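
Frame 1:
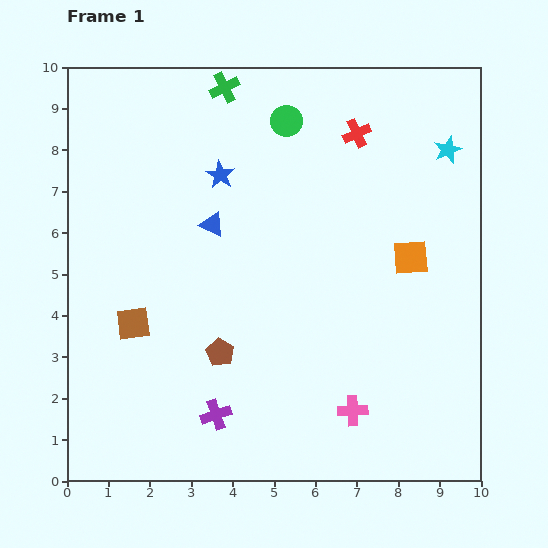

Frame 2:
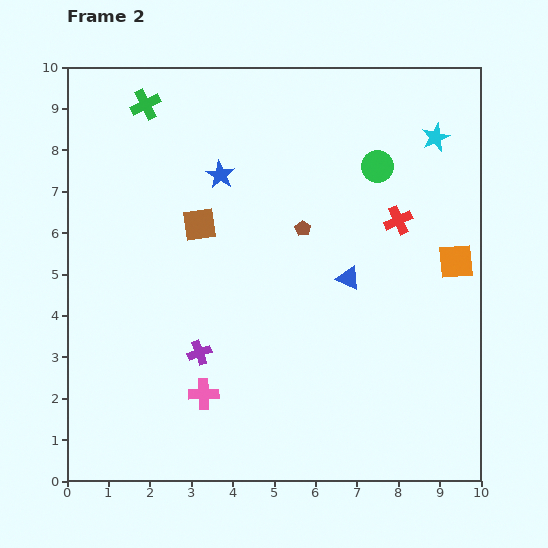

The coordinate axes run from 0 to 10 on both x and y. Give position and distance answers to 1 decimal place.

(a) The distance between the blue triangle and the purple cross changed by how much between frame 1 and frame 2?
-0.6

Distance in frame 1: 4.6. Distance in frame 2: 4.0.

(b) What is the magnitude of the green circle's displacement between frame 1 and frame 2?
2.5

The green circle moved from (5.3, 8.7) to (7.5, 7.6), a distance of √(2.2² + 1.1²) ≈ 2.5.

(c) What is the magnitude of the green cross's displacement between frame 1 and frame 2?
1.9

The green cross moved from (3.8, 9.5) to (1.9, 9.1), a distance of √(1.9² + 0.4²) ≈ 1.9.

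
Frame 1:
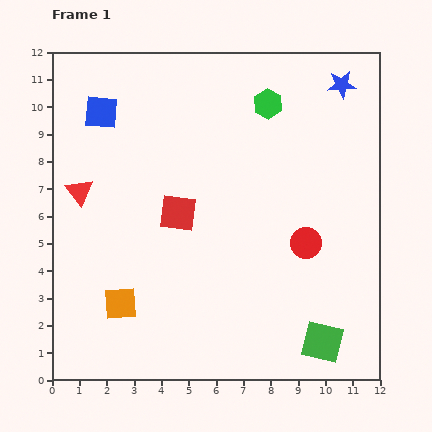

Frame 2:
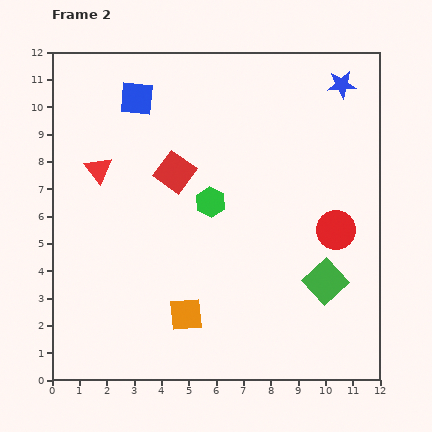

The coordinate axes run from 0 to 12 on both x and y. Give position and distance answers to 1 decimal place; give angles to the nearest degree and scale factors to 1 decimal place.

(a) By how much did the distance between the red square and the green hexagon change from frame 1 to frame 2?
-3.5

Distance in frame 1: 5.2. Distance in frame 2: 1.7.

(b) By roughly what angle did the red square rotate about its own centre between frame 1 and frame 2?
28° clockwise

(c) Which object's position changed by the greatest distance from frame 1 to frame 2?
the green hexagon

(moved 4.2; next 2.4)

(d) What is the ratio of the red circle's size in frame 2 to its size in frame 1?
1.3×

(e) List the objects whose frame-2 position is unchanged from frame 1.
the blue star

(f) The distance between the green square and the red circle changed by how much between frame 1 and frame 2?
-1.7

Distance in frame 1: 3.6. Distance in frame 2: 1.9.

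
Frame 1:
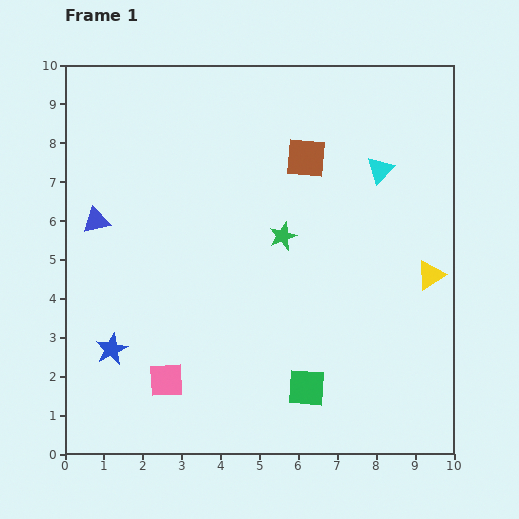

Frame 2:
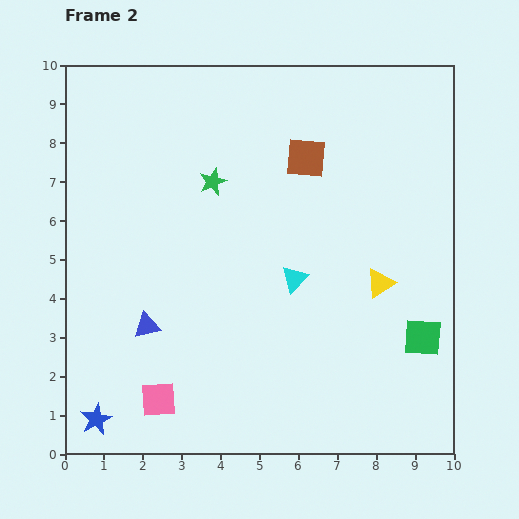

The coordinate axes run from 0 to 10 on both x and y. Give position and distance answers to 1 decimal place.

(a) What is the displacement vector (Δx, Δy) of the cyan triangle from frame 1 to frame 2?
(-2.2, -2.8)

The cyan triangle was at (8.1, 7.3) in frame 1 and (5.9, 4.5) in frame 2.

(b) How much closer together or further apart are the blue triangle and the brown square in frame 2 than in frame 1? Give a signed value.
+0.3

Distance in frame 1: 5.6. Distance in frame 2: 5.9.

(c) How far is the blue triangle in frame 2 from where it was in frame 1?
3.0

The blue triangle moved from (0.8, 6.0) to (2.1, 3.3), a distance of √(1.3² + 2.7²) ≈ 3.0.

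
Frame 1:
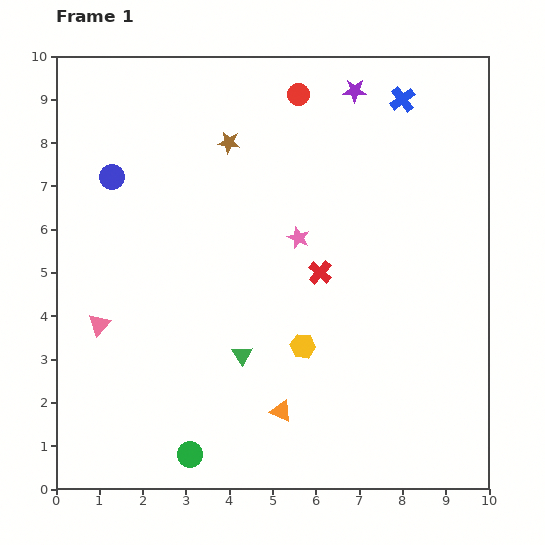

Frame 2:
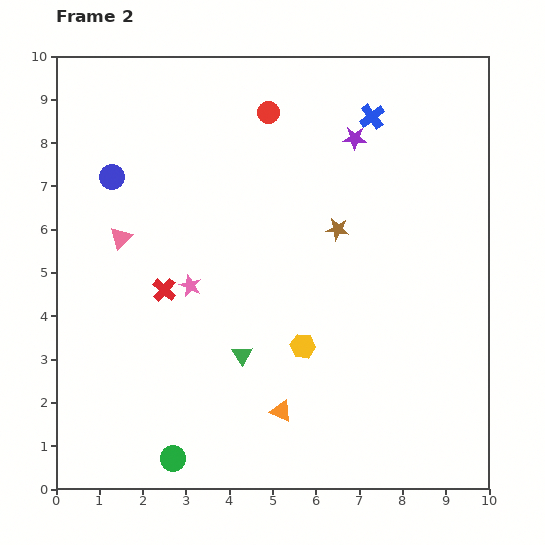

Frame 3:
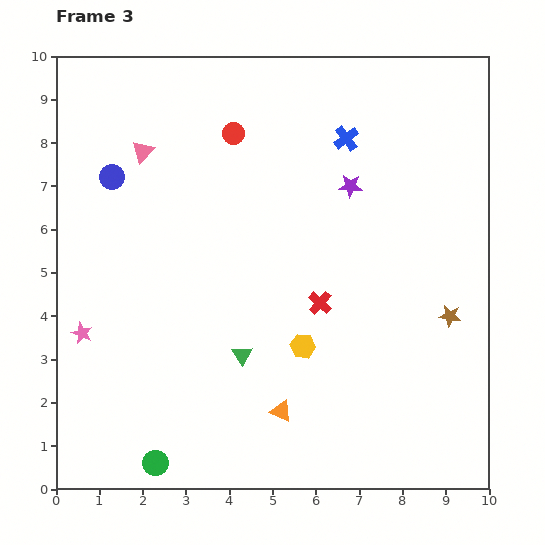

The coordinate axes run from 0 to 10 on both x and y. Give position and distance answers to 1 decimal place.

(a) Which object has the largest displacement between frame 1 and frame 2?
the red cross

(moved 3.6; next 3.2)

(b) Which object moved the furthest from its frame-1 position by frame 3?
the brown star

(moved 6.5; next 5.5)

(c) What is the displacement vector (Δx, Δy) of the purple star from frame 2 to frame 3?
(-0.1, -1.1)

The purple star was at (6.9, 8.1) in frame 2 and (6.8, 7.0) in frame 3.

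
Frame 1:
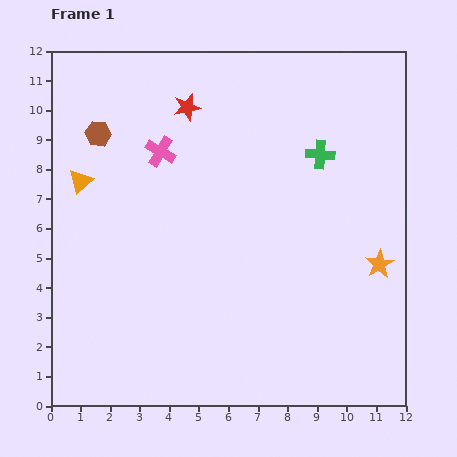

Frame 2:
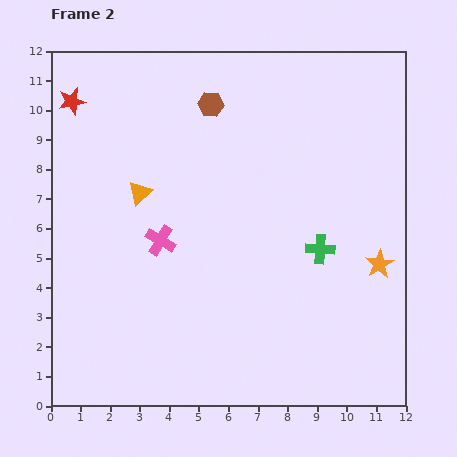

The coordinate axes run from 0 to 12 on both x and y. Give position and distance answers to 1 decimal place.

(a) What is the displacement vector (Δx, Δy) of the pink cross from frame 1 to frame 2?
(0.0, -3.0)

The pink cross was at (3.7, 8.6) in frame 1 and (3.7, 5.6) in frame 2.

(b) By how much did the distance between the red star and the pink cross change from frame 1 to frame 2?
+3.9

Distance in frame 1: 1.7. Distance in frame 2: 5.6.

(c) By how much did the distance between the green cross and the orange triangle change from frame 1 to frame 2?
-1.7

Distance in frame 1: 8.1. Distance in frame 2: 6.4.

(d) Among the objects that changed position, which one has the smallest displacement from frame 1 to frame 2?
the orange triangle

(moved 2.0)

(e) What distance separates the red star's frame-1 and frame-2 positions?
3.9

The red star moved from (4.6, 10.1) to (0.7, 10.3), a distance of √(3.9² + 0.2²) ≈ 3.9.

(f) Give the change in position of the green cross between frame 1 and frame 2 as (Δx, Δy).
(0.0, -3.2)

The green cross was at (9.1, 8.5) in frame 1 and (9.1, 5.3) in frame 2.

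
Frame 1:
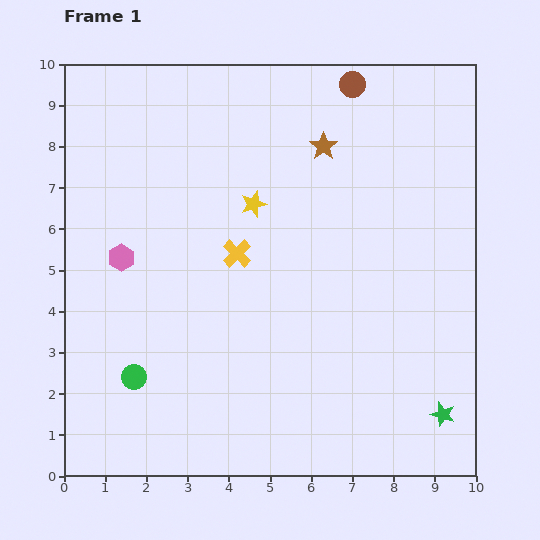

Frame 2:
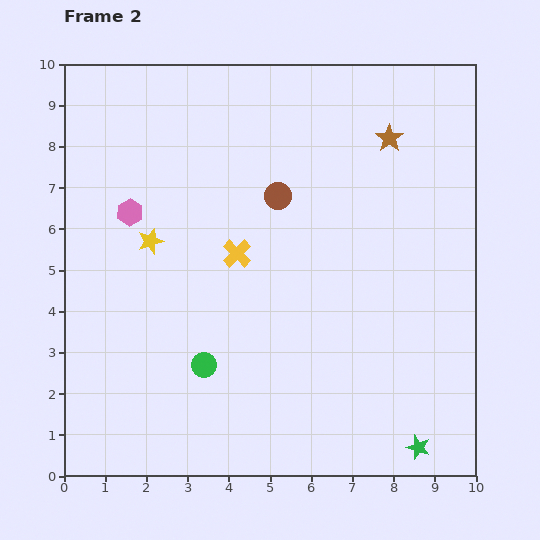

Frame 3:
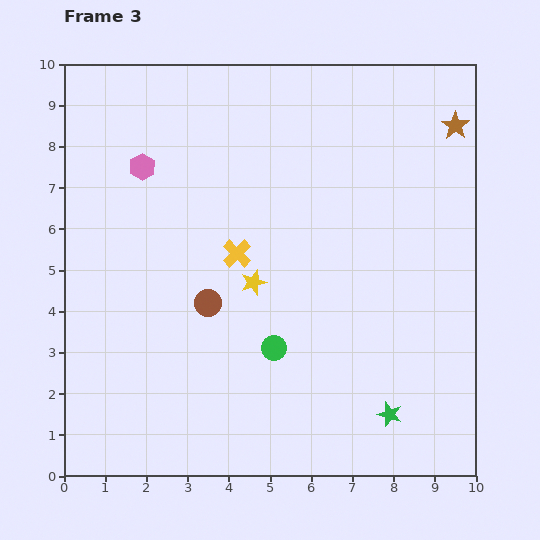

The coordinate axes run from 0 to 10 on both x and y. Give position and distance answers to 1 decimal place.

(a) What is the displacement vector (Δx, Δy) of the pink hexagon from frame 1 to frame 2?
(0.2, 1.1)

The pink hexagon was at (1.4, 5.3) in frame 1 and (1.6, 6.4) in frame 2.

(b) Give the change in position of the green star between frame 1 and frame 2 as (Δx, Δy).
(-0.6, -0.8)

The green star was at (9.2, 1.5) in frame 1 and (8.6, 0.7) in frame 2.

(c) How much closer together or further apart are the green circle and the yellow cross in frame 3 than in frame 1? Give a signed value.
-1.4

Distance in frame 1: 3.9. Distance in frame 3: 2.5.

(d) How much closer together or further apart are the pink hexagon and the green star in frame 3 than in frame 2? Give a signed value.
-0.5

Distance in frame 2: 9.0. Distance in frame 3: 8.5.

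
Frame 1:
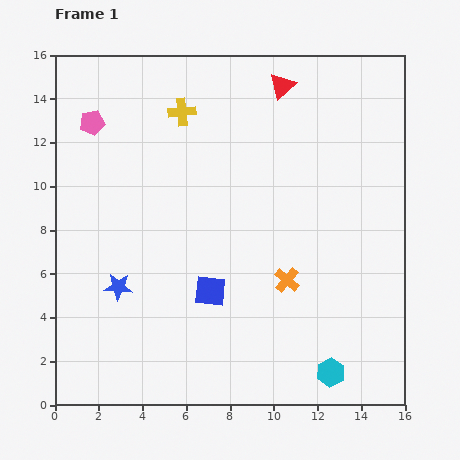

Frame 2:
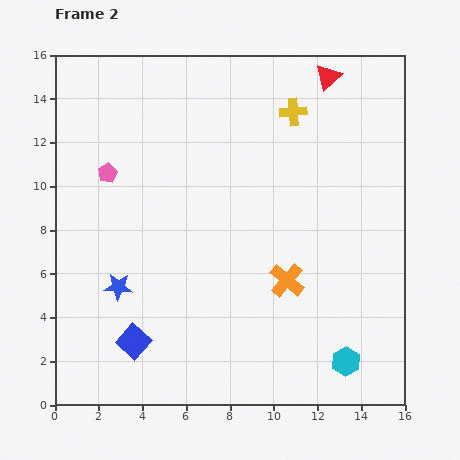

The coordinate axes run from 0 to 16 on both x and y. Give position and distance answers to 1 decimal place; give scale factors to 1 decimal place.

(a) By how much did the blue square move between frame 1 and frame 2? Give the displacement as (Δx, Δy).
(-3.5, -2.3)

The blue square was at (7.1, 5.2) in frame 1 and (3.6, 2.9) in frame 2.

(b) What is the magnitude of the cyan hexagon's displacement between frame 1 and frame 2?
0.9

The cyan hexagon moved from (12.6, 1.5) to (13.3, 2.0), a distance of √(0.7² + 0.5²) ≈ 0.9.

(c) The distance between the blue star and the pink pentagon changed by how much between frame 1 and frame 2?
-2.4

Distance in frame 1: 7.6. Distance in frame 2: 5.2.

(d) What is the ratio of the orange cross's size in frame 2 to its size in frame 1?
1.4×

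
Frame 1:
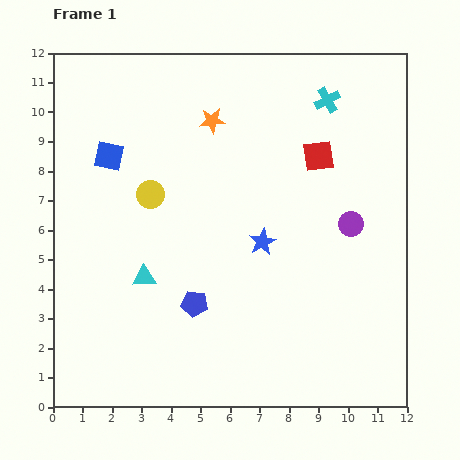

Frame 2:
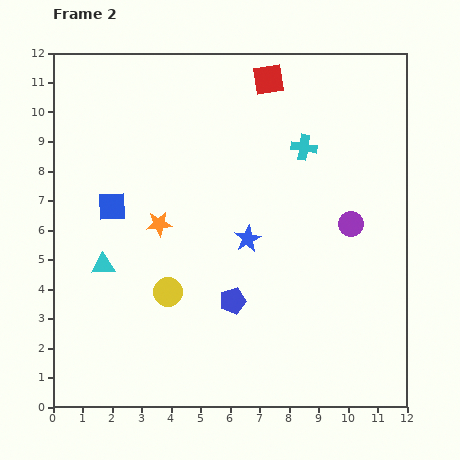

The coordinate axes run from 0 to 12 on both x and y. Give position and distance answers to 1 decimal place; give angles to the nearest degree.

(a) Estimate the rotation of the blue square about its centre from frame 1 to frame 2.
15° counter-clockwise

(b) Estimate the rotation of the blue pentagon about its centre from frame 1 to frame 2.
23° counter-clockwise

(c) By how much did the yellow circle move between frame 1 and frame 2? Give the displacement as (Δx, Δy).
(0.6, -3.3)

The yellow circle was at (3.3, 7.2) in frame 1 and (3.9, 3.9) in frame 2.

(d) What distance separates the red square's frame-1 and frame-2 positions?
3.1

The red square moved from (9.0, 8.5) to (7.3, 11.1), a distance of √(1.7² + 2.6²) ≈ 3.1.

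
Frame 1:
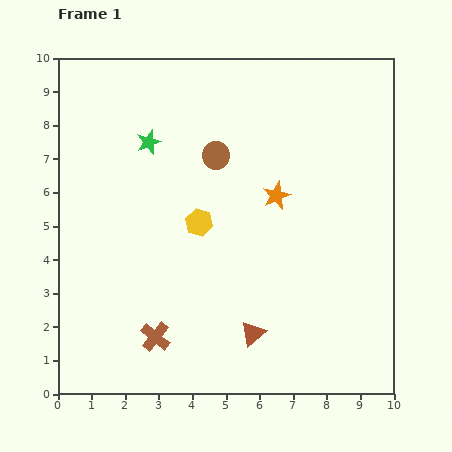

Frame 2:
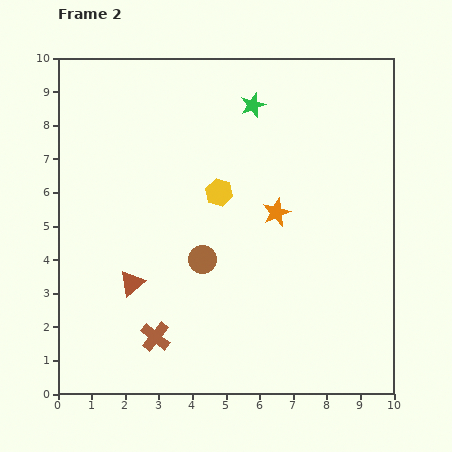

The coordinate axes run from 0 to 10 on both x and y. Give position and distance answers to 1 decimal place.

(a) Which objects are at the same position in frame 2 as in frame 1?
the brown cross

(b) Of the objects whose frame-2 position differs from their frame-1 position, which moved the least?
the orange star

(moved 0.5)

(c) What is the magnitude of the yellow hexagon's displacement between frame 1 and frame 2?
1.1

The yellow hexagon moved from (4.2, 5.1) to (4.8, 6.0), a distance of √(0.6² + 0.9²) ≈ 1.1.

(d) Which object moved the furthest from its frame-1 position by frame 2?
the brown triangle

(moved 3.9; next 3.3)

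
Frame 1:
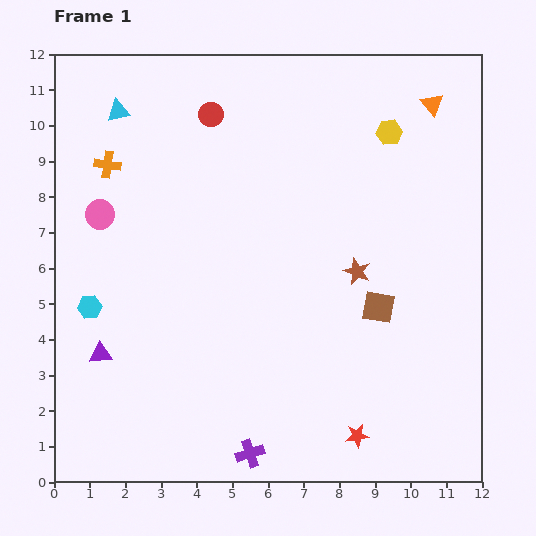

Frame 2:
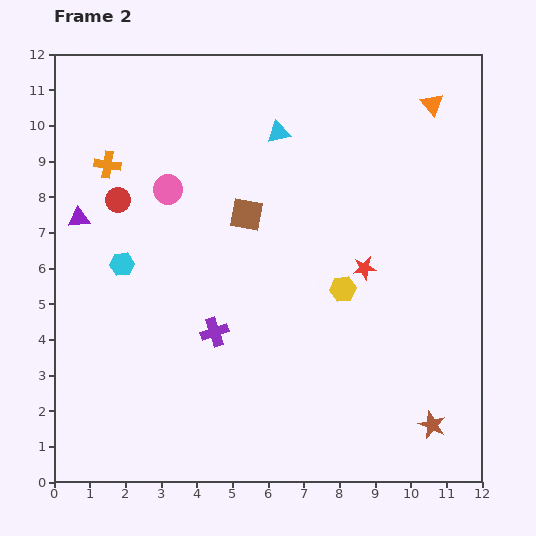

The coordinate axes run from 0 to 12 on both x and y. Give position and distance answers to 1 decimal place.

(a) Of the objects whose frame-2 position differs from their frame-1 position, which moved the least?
the cyan hexagon

(moved 1.5)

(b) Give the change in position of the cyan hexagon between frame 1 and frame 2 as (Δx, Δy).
(0.9, 1.2)

The cyan hexagon was at (1.0, 4.9) in frame 1 and (1.9, 6.1) in frame 2.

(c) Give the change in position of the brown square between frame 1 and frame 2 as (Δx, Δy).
(-3.7, 2.6)

The brown square was at (9.1, 4.9) in frame 1 and (5.4, 7.5) in frame 2.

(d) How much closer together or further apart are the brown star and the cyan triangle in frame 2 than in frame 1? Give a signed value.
+1.2

Distance in frame 1: 8.1. Distance in frame 2: 9.3.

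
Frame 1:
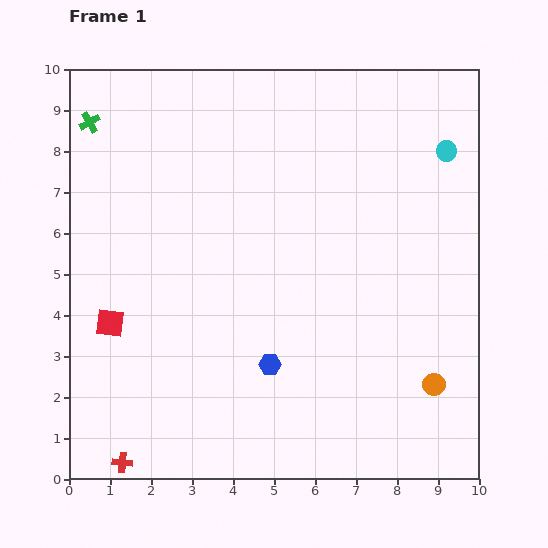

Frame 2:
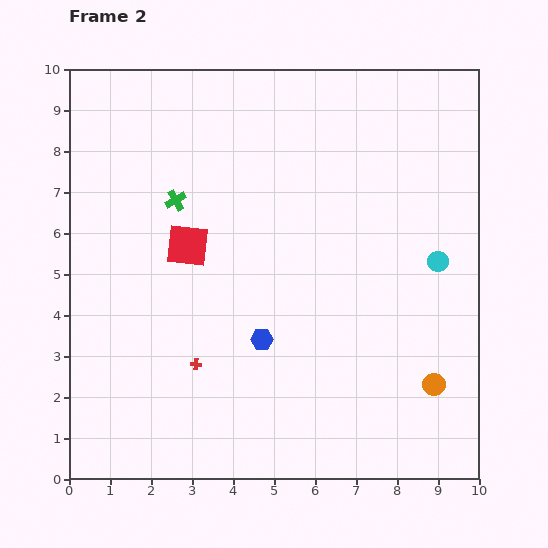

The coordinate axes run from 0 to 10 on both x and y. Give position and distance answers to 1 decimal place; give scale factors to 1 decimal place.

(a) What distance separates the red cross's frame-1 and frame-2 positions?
3.0

The red cross moved from (1.3, 0.4) to (3.1, 2.8), a distance of √(1.8² + 2.4²) ≈ 3.0.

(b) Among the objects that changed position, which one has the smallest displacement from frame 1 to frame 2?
the blue hexagon

(moved 0.6)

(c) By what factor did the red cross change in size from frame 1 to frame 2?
0.6×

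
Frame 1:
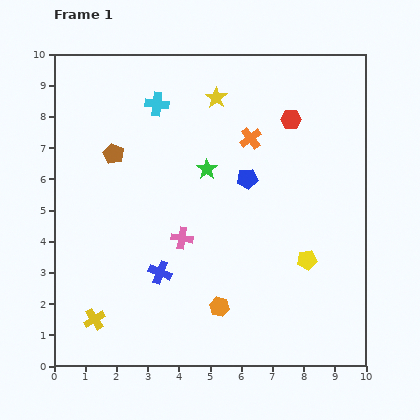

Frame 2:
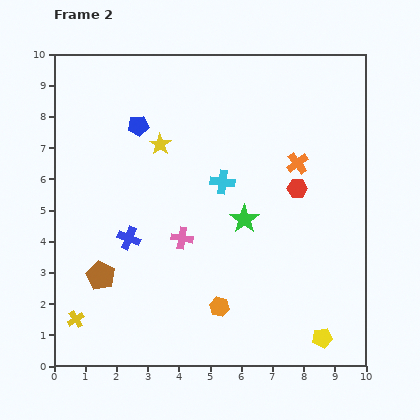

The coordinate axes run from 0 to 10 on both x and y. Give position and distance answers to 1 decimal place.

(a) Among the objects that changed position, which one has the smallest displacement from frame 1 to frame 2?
the yellow cross

(moved 0.6)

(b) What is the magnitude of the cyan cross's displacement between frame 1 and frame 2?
3.3

The cyan cross moved from (3.3, 8.4) to (5.4, 5.9), a distance of √(2.1² + 2.5²) ≈ 3.3.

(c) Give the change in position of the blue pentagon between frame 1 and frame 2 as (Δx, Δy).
(-3.5, 1.7)

The blue pentagon was at (6.2, 6.0) in frame 1 and (2.7, 7.7) in frame 2.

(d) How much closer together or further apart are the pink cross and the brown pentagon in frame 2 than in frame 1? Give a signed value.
-0.6

Distance in frame 1: 3.5. Distance in frame 2: 2.9.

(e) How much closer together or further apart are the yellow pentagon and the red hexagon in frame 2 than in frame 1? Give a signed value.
+0.4

Distance in frame 1: 4.5. Distance in frame 2: 4.9.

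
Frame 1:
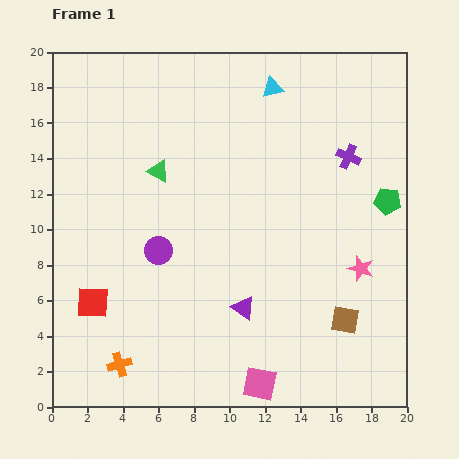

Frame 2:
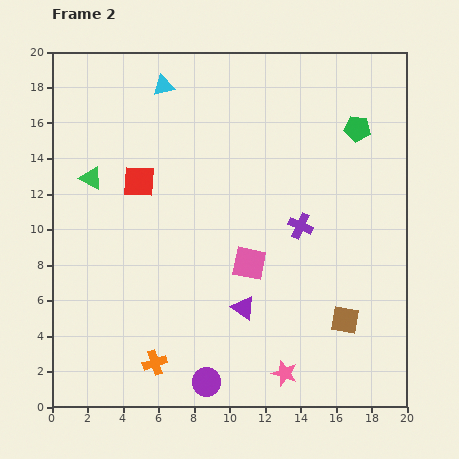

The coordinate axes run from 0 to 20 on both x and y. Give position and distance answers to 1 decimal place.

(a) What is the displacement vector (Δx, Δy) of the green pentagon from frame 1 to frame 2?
(-1.7, 4.1)

The green pentagon was at (18.9, 11.6) in frame 1 and (17.2, 15.7) in frame 2.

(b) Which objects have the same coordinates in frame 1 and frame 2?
the brown square, the purple triangle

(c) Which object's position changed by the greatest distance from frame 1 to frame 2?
the purple circle

(moved 7.9; next 7.3)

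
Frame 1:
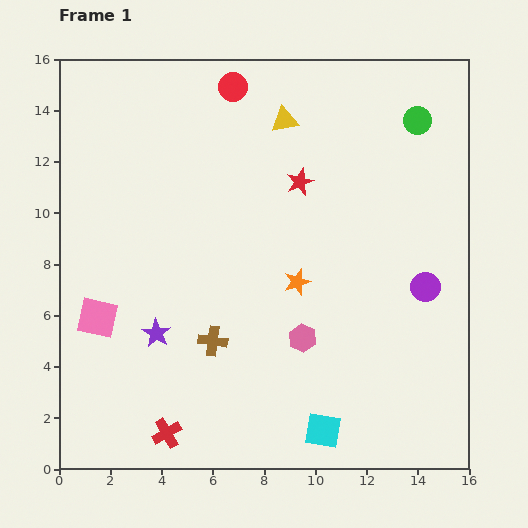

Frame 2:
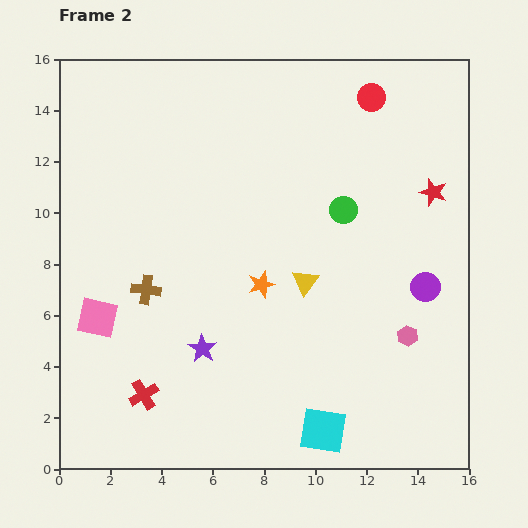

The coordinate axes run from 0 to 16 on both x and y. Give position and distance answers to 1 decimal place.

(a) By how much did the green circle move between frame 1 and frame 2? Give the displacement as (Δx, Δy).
(-2.9, -3.5)

The green circle was at (14.0, 13.6) in frame 1 and (11.1, 10.1) in frame 2.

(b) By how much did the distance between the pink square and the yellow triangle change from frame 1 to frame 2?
-2.4

Distance in frame 1: 10.6. Distance in frame 2: 8.2.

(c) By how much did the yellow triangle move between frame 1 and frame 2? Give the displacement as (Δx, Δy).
(0.8, -6.3)

The yellow triangle was at (8.8, 13.6) in frame 1 and (9.6, 7.3) in frame 2.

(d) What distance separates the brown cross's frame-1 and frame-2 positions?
3.3

The brown cross moved from (6.0, 5.0) to (3.4, 7.0), a distance of √(2.6² + 2.0²) ≈ 3.3.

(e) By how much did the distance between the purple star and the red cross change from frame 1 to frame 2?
-1.0

Distance in frame 1: 3.9. Distance in frame 2: 2.9.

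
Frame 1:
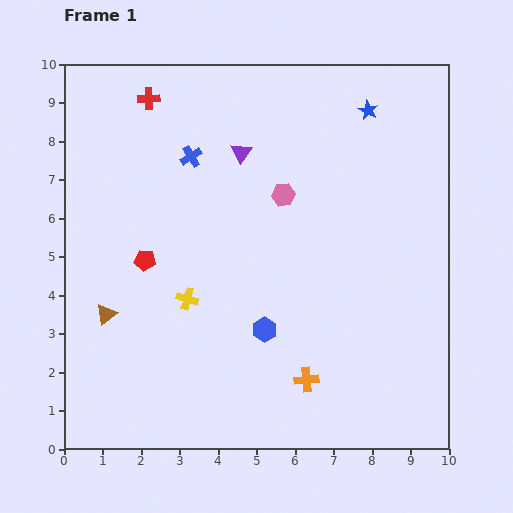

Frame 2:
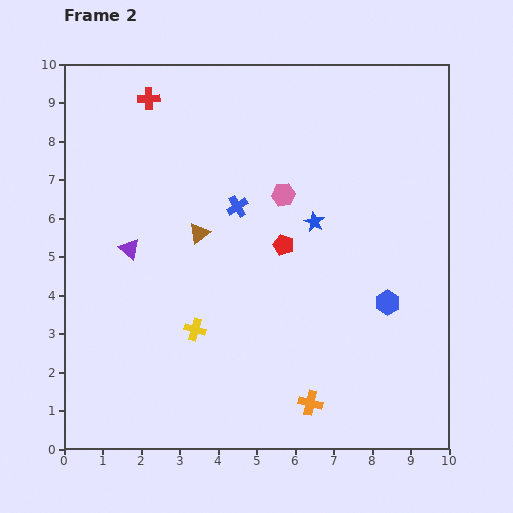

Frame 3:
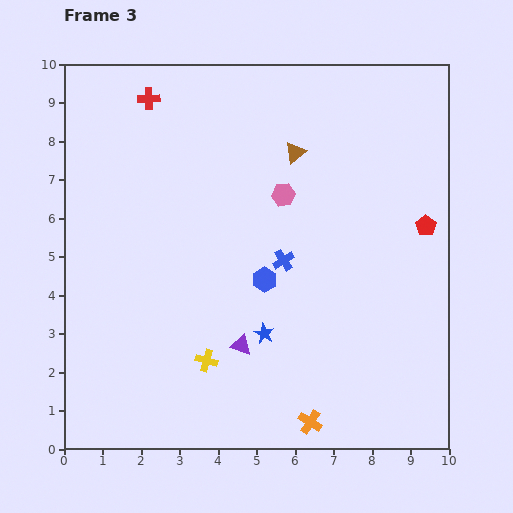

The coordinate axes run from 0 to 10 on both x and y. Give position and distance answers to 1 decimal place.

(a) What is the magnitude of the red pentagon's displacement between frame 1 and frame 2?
3.6

The red pentagon moved from (2.1, 4.9) to (5.7, 5.3), a distance of √(3.6² + 0.4²) ≈ 3.6.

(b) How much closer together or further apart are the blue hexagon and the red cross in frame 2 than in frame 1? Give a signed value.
+1.5

Distance in frame 1: 6.7. Distance in frame 2: 8.2.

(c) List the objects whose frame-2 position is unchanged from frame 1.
the red cross, the pink hexagon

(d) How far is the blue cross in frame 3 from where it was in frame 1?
3.6

The blue cross moved from (3.3, 7.6) to (5.7, 4.9), a distance of √(2.4² + 2.7²) ≈ 3.6.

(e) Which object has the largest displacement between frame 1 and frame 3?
the red pentagon

(moved 7.4; next 6.5)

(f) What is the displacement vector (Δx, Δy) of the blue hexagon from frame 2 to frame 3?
(-3.2, 0.6)

The blue hexagon was at (8.4, 3.8) in frame 2 and (5.2, 4.4) in frame 3.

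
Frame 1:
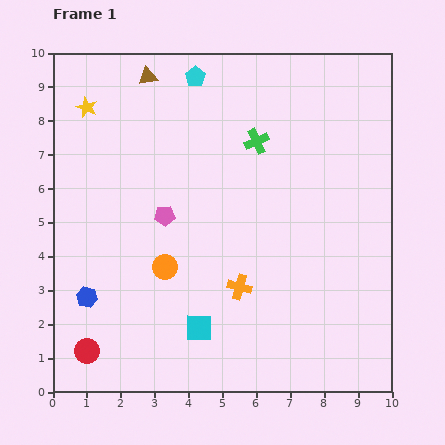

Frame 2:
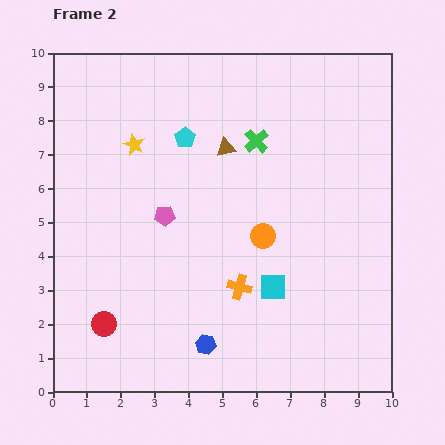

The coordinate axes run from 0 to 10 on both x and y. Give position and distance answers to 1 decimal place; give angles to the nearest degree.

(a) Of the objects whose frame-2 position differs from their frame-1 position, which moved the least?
the red circle

(moved 0.9)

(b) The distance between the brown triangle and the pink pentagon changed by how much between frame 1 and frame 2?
-1.4

Distance in frame 1: 4.1. Distance in frame 2: 2.7.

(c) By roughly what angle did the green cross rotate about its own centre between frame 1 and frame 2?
18° counter-clockwise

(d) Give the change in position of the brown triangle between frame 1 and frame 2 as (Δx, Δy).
(2.3, -2.1)

The brown triangle was at (2.8, 9.3) in frame 1 and (5.1, 7.2) in frame 2.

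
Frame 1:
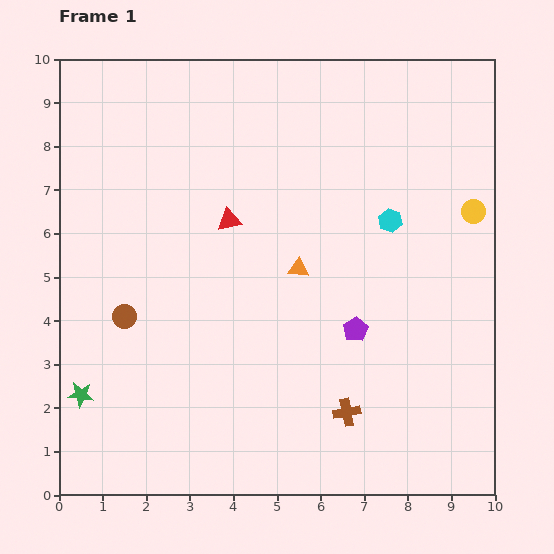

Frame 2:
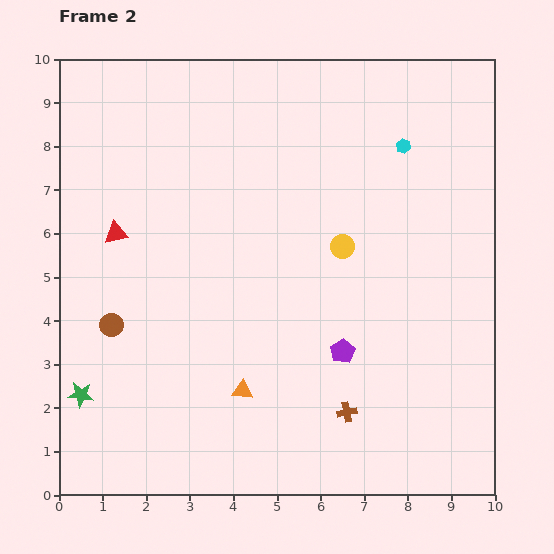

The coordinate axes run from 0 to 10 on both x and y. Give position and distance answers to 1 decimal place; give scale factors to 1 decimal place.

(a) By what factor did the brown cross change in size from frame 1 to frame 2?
0.7×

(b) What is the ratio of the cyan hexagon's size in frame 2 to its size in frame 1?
0.6×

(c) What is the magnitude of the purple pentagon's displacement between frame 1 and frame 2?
0.6

The purple pentagon moved from (6.8, 3.8) to (6.5, 3.3), a distance of √(0.3² + 0.5²) ≈ 0.6.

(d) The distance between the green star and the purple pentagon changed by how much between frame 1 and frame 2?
-0.4

Distance in frame 1: 6.5. Distance in frame 2: 6.1.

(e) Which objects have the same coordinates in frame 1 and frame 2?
the brown cross, the green star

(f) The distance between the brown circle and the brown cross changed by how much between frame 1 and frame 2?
+0.2

Distance in frame 1: 5.6. Distance in frame 2: 5.8.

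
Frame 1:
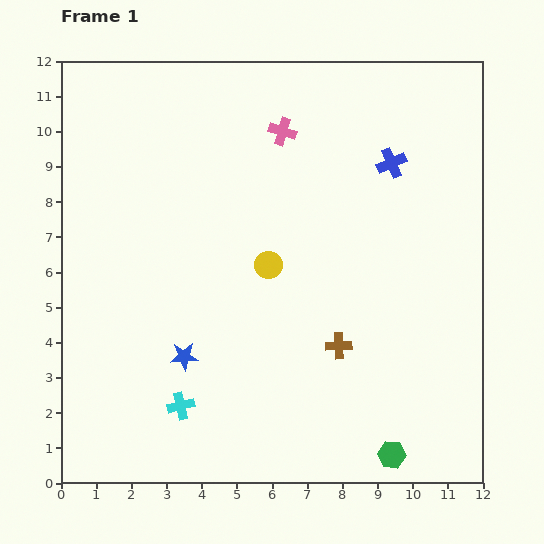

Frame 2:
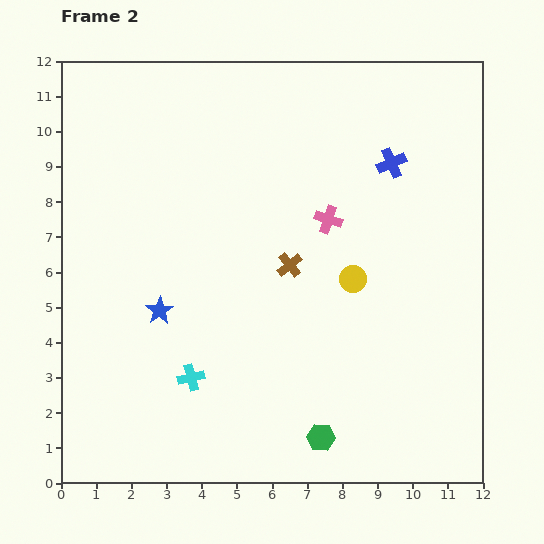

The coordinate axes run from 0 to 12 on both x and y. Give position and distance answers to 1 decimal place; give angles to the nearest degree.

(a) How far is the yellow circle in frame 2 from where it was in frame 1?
2.4

The yellow circle moved from (5.9, 6.2) to (8.3, 5.8), a distance of √(2.4² + 0.4²) ≈ 2.4.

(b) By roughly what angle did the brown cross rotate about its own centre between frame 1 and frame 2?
38° counter-clockwise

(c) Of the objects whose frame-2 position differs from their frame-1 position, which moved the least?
the cyan cross

(moved 0.9)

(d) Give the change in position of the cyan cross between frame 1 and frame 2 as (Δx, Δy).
(0.3, 0.8)

The cyan cross was at (3.4, 2.2) in frame 1 and (3.7, 3.0) in frame 2.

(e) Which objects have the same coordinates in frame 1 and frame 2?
the blue cross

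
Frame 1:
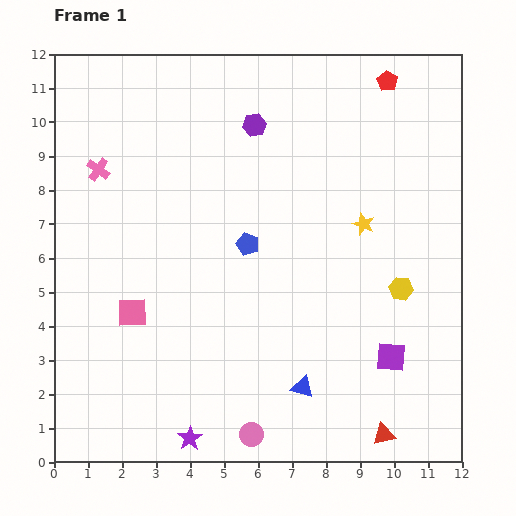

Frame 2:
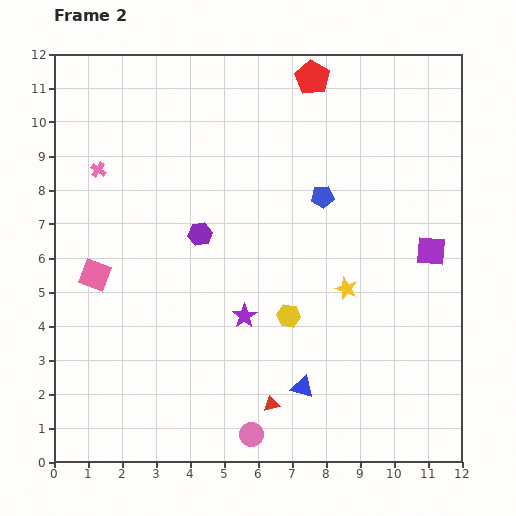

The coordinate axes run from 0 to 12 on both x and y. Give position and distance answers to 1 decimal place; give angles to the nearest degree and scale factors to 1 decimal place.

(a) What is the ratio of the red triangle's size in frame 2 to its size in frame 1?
0.7×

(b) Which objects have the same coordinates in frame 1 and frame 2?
the blue triangle, the pink circle, the pink cross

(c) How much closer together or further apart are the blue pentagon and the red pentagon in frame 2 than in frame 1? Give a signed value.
-2.8

Distance in frame 1: 6.3. Distance in frame 2: 3.5.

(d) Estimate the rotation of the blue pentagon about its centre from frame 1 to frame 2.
24° counter-clockwise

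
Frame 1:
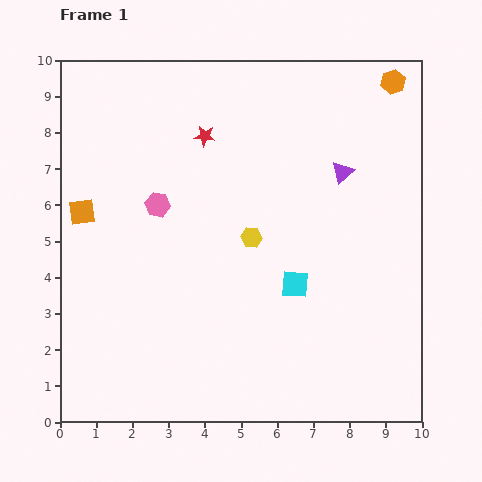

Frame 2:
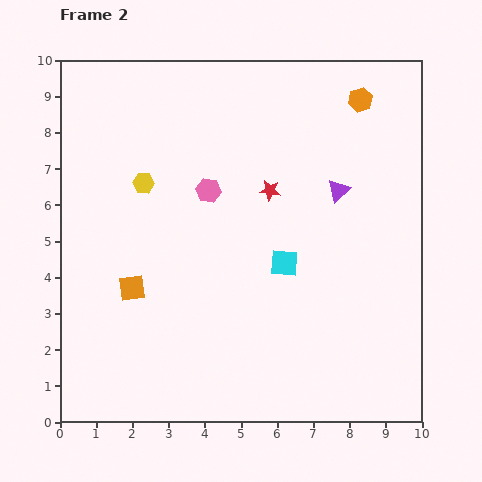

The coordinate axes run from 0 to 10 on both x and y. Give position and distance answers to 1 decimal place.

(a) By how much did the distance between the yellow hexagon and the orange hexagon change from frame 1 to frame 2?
+0.6

Distance in frame 1: 5.8. Distance in frame 2: 6.4.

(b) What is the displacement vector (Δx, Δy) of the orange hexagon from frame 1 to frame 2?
(-0.9, -0.5)

The orange hexagon was at (9.2, 9.4) in frame 1 and (8.3, 8.9) in frame 2.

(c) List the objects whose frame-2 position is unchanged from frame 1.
none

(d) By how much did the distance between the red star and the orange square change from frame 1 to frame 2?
+0.7

Distance in frame 1: 4.0. Distance in frame 2: 4.7.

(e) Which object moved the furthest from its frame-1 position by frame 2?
the yellow hexagon

(moved 3.4; next 2.5)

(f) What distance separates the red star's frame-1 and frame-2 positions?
2.3

The red star moved from (4.0, 7.9) to (5.8, 6.4), a distance of √(1.8² + 1.5²) ≈ 2.3.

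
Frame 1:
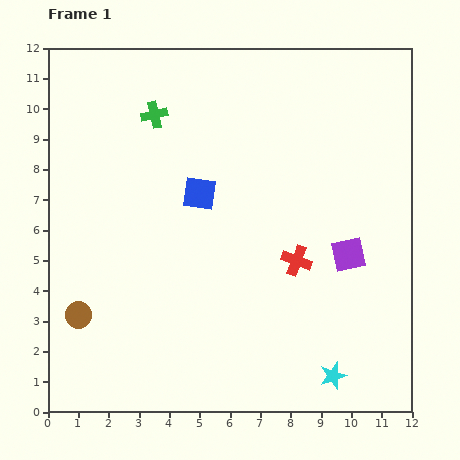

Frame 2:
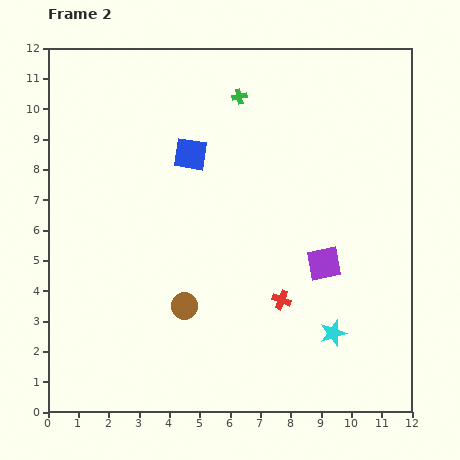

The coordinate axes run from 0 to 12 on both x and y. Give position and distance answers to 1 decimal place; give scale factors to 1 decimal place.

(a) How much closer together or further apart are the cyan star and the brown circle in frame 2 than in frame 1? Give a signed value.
-3.6

Distance in frame 1: 8.6. Distance in frame 2: 5.0.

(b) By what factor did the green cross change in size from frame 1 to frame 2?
0.6×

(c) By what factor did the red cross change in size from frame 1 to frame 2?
0.6×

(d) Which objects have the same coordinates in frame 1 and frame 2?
none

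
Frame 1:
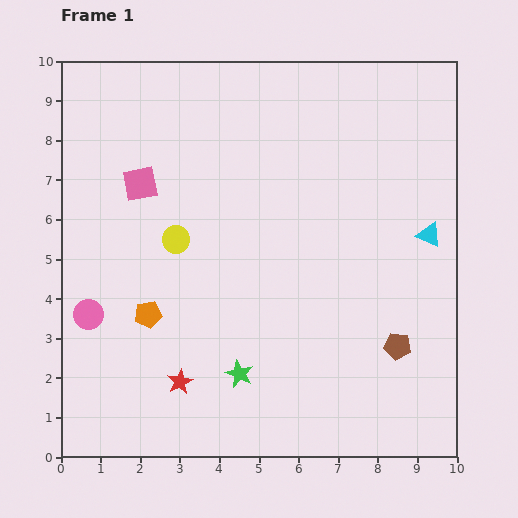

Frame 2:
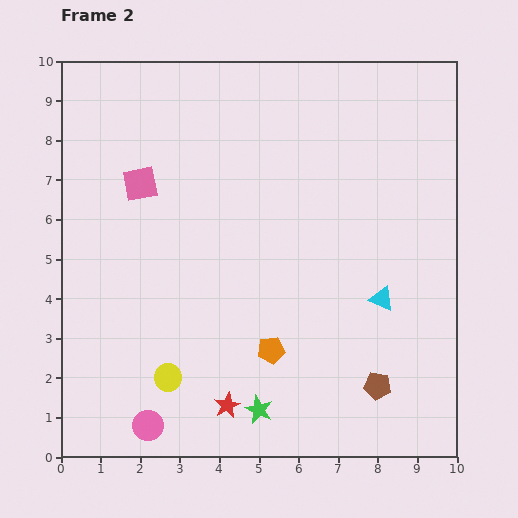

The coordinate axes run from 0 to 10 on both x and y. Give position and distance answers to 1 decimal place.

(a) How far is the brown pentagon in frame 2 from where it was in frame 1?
1.1

The brown pentagon moved from (8.5, 2.8) to (8.0, 1.8), a distance of √(0.5² + 1.0²) ≈ 1.1.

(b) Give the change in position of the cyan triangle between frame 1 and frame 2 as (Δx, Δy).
(-1.2, -1.6)

The cyan triangle was at (9.3, 5.6) in frame 1 and (8.1, 4.0) in frame 2.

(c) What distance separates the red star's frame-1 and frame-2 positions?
1.3

The red star moved from (3.0, 1.9) to (4.2, 1.3), a distance of √(1.2² + 0.6²) ≈ 1.3.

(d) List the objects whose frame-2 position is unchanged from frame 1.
the pink square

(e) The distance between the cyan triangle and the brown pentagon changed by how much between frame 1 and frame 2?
-0.7

Distance in frame 1: 2.9. Distance in frame 2: 2.2.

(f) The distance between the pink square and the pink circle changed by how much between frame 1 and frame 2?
+2.6

Distance in frame 1: 3.5. Distance in frame 2: 6.1.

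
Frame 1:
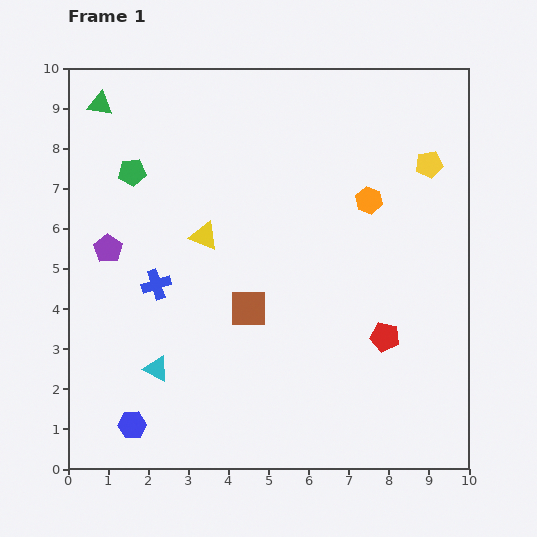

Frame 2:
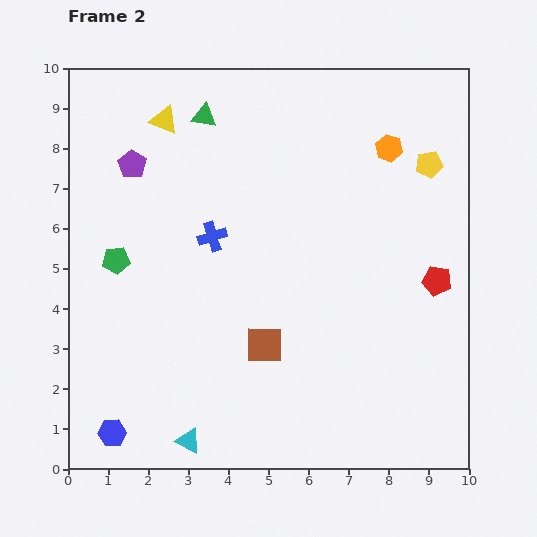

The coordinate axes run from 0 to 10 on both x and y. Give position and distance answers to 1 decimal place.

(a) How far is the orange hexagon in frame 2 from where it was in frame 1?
1.4

The orange hexagon moved from (7.5, 6.7) to (8.0, 8.0), a distance of √(0.5² + 1.3²) ≈ 1.4.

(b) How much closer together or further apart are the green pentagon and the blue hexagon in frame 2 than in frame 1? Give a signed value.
-2.0

Distance in frame 1: 6.3. Distance in frame 2: 4.3.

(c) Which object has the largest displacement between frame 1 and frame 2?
the yellow triangle

(moved 3.1; next 2.6)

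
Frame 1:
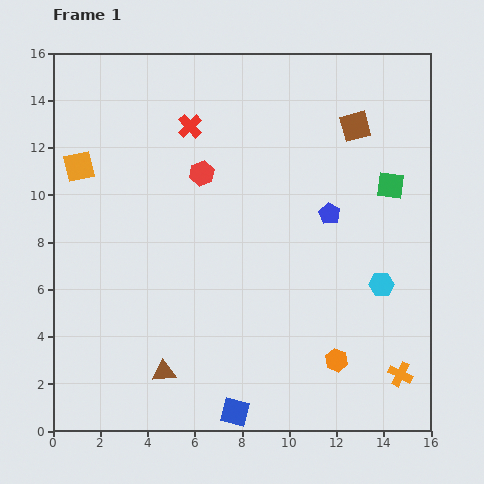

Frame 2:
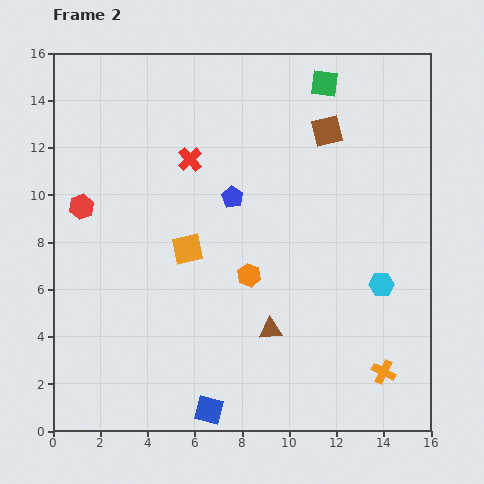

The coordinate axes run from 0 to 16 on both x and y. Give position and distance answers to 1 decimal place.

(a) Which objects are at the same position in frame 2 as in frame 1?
the cyan hexagon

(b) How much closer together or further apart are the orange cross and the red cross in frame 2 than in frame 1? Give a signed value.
-1.6

Distance in frame 1: 13.8. Distance in frame 2: 12.2.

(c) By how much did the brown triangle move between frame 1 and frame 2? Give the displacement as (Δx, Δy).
(4.5, 1.8)

The brown triangle was at (4.7, 2.5) in frame 1 and (9.2, 4.3) in frame 2.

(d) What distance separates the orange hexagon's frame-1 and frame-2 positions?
5.2

The orange hexagon moved from (12.0, 3.0) to (8.3, 6.6), a distance of √(3.7² + 3.6²) ≈ 5.2.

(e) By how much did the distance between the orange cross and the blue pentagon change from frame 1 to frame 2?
+2.4

Distance in frame 1: 7.4. Distance in frame 2: 9.8.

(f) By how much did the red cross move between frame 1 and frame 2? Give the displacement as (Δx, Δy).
(0.0, -1.4)

The red cross was at (5.8, 12.9) in frame 1 and (5.8, 11.5) in frame 2.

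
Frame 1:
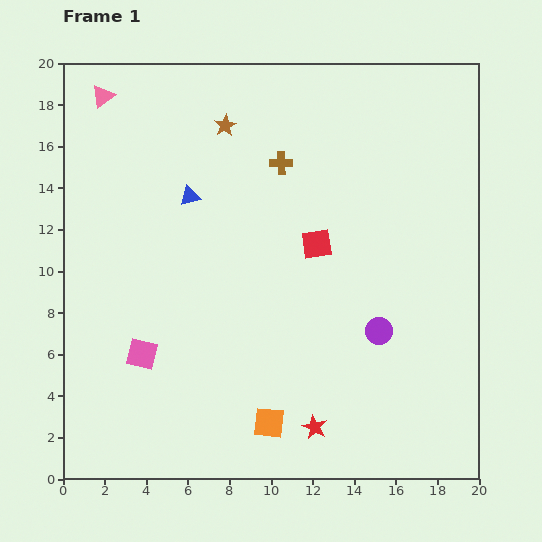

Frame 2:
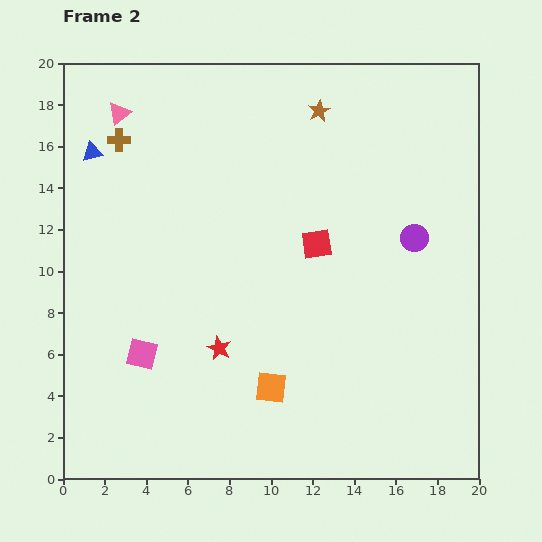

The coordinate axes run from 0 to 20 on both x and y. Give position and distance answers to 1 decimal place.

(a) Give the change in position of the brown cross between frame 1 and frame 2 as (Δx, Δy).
(-7.8, 1.1)

The brown cross was at (10.5, 15.2) in frame 1 and (2.7, 16.3) in frame 2.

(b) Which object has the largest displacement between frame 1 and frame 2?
the brown cross

(moved 7.9; next 6.0)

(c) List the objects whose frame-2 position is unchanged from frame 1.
the red square, the pink square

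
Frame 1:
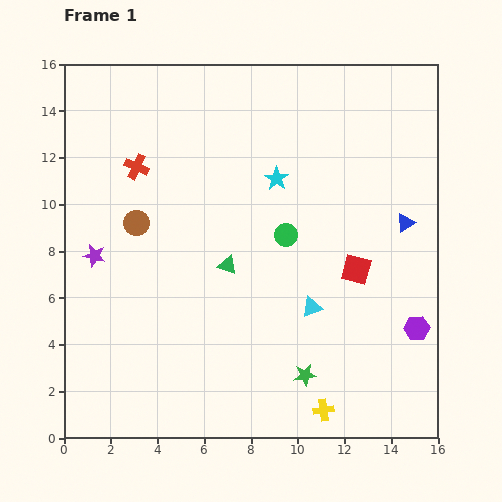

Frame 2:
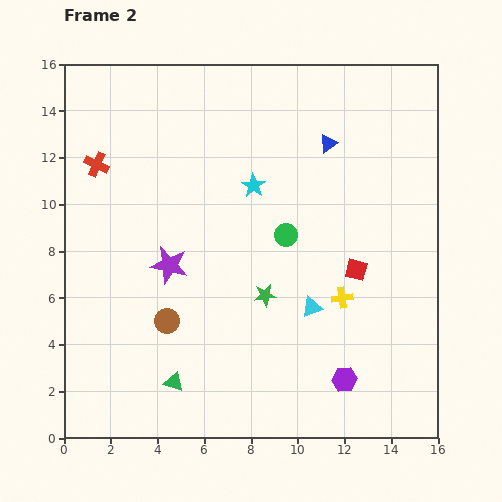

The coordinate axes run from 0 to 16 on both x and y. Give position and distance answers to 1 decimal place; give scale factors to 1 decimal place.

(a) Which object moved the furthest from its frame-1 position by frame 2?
the green triangle

(moved 5.5; next 4.9)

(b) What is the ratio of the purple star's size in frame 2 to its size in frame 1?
1.6×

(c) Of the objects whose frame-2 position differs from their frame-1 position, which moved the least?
the cyan star

(moved 1.0)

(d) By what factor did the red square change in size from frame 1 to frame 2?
0.7×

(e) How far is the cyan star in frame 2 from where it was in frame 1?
1.0

The cyan star moved from (9.1, 11.1) to (8.1, 10.8), a distance of √(1.0² + 0.3²) ≈ 1.0.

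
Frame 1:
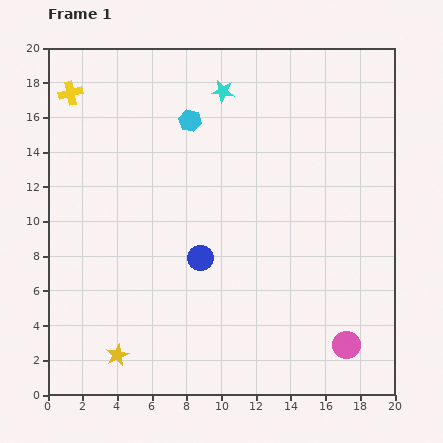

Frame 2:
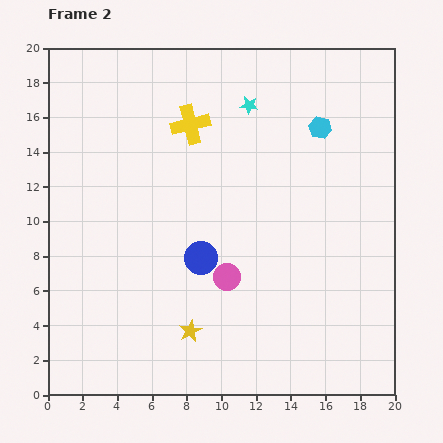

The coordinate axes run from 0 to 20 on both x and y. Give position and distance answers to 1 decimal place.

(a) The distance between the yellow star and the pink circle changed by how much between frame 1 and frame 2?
-9.5

Distance in frame 1: 13.2. Distance in frame 2: 3.7.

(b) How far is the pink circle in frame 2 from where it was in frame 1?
7.9

The pink circle moved from (17.2, 2.9) to (10.3, 6.8), a distance of √(6.9² + 3.9²) ≈ 7.9.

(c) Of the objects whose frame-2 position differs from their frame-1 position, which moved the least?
the cyan star

(moved 1.7)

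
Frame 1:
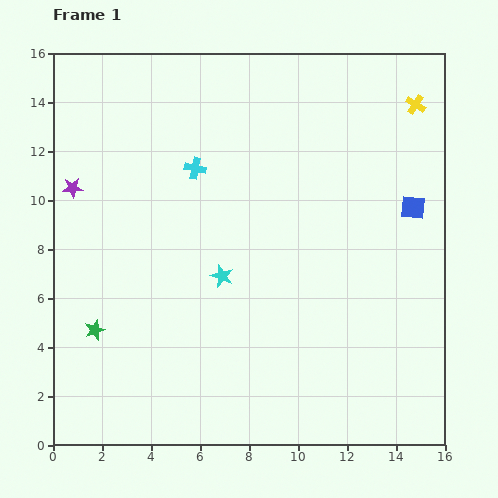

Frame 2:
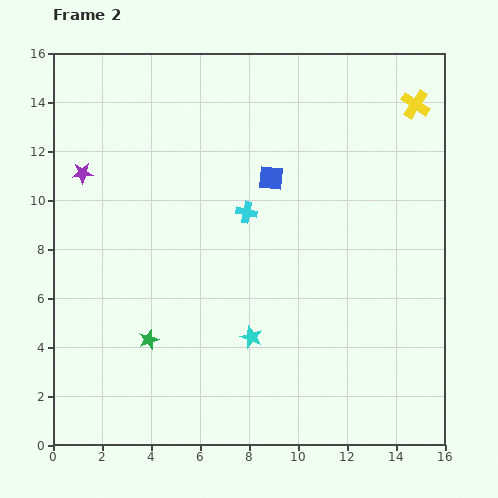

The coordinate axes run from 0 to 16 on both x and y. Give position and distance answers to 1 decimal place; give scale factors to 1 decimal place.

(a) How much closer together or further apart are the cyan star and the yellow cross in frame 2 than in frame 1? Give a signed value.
+1.0

Distance in frame 1: 10.6. Distance in frame 2: 11.6.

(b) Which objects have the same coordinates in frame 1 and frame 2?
the yellow cross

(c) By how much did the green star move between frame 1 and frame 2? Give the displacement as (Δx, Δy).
(2.2, -0.4)

The green star was at (1.7, 4.7) in frame 1 and (3.9, 4.3) in frame 2.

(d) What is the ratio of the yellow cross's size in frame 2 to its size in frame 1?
1.5×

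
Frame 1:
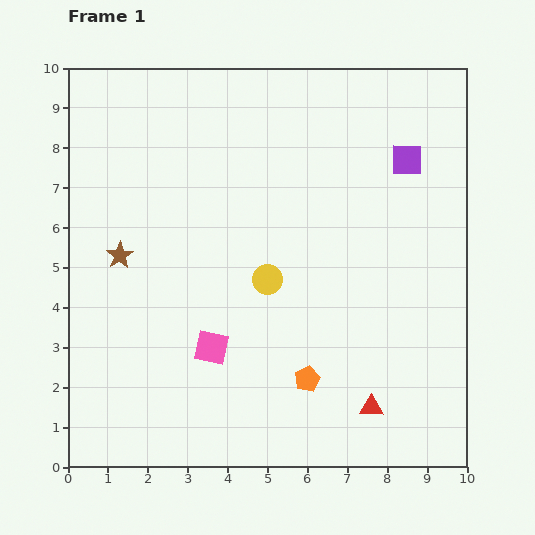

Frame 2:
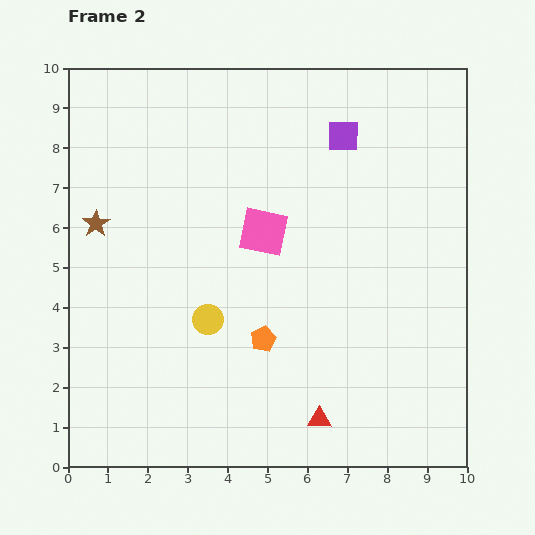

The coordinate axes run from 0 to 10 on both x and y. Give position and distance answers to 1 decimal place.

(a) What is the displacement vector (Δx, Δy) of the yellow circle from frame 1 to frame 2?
(-1.5, -1.0)

The yellow circle was at (5.0, 4.7) in frame 1 and (3.5, 3.7) in frame 2.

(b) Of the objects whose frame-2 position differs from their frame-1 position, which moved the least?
the brown star

(moved 1.0)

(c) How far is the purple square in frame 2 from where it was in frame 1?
1.7

The purple square moved from (8.5, 7.7) to (6.9, 8.3), a distance of √(1.6² + 0.6²) ≈ 1.7.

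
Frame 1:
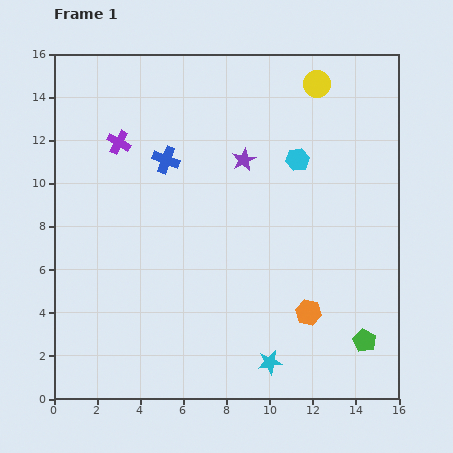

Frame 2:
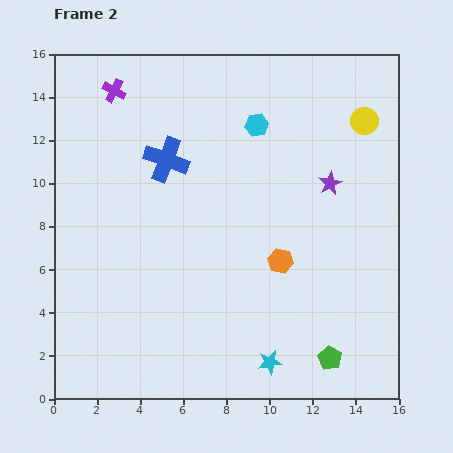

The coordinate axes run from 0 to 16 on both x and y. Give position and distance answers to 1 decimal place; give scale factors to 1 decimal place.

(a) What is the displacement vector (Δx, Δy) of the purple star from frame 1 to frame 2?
(4.0, -1.1)

The purple star was at (8.8, 11.1) in frame 1 and (12.8, 10.0) in frame 2.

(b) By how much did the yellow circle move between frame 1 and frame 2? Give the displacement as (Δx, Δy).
(2.2, -1.7)

The yellow circle was at (12.2, 14.6) in frame 1 and (14.4, 12.9) in frame 2.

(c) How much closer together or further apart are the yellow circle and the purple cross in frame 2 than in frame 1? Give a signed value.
+2.1

Distance in frame 1: 9.6. Distance in frame 2: 11.7.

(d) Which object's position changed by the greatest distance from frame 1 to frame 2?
the purple star

(moved 4.1; next 2.8)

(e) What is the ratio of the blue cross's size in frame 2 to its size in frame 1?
1.7×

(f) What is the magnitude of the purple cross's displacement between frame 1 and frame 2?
2.4

The purple cross moved from (3.0, 11.9) to (2.8, 14.3), a distance of √(0.2² + 2.4²) ≈ 2.4.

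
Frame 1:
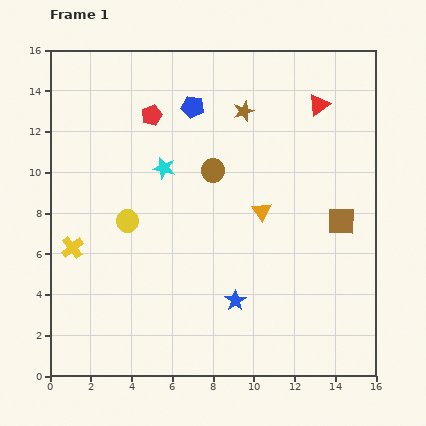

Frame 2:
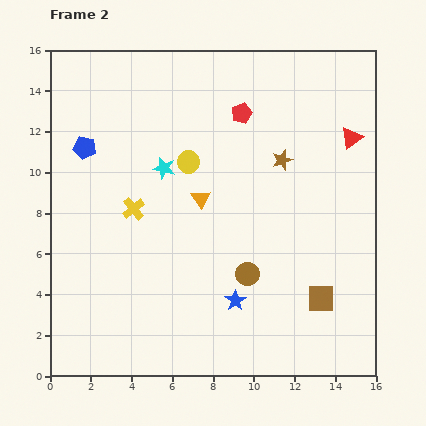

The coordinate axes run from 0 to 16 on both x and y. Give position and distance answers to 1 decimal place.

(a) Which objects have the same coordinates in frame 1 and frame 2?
the cyan star, the blue star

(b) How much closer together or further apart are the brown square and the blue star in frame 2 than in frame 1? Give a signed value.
-2.3

Distance in frame 1: 6.5. Distance in frame 2: 4.2.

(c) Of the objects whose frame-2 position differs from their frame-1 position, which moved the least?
the red triangle

(moved 2.3)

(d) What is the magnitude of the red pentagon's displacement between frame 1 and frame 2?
4.4

The red pentagon moved from (5.0, 12.8) to (9.4, 12.9), a distance of √(4.4² + 0.1²) ≈ 4.4.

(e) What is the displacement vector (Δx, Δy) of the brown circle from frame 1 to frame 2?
(1.7, -5.1)

The brown circle was at (8.0, 10.1) in frame 1 and (9.7, 5.0) in frame 2.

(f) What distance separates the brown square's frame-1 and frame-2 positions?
3.9

The brown square moved from (14.3, 7.6) to (13.3, 3.8), a distance of √(1.0² + 3.8²) ≈ 3.9.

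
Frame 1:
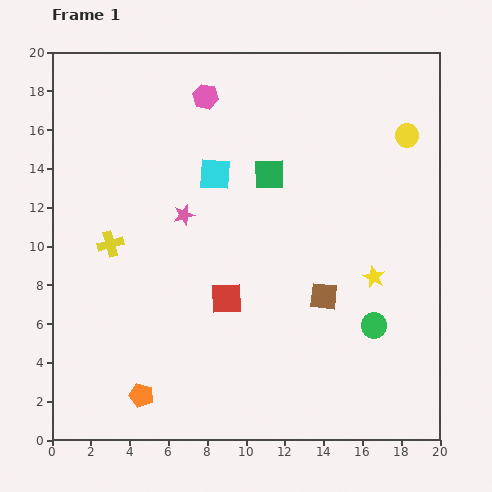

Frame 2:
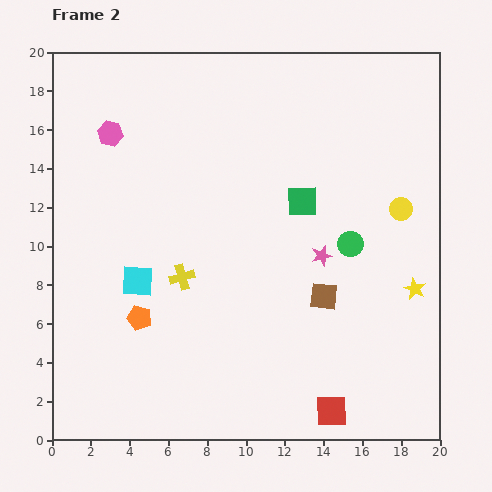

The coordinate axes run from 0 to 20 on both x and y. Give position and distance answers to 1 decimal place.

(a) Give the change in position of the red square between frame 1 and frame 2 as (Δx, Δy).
(5.4, -5.8)

The red square was at (9.0, 7.3) in frame 1 and (14.4, 1.5) in frame 2.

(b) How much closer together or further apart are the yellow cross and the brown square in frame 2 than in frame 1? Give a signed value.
-3.9

Distance in frame 1: 11.3. Distance in frame 2: 7.4.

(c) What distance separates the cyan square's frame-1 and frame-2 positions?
6.8

The cyan square moved from (8.4, 13.7) to (4.4, 8.2), a distance of √(4.0² + 5.5²) ≈ 6.8.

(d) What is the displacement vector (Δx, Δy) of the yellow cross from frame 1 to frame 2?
(3.7, -1.7)

The yellow cross was at (3.0, 10.1) in frame 1 and (6.7, 8.4) in frame 2.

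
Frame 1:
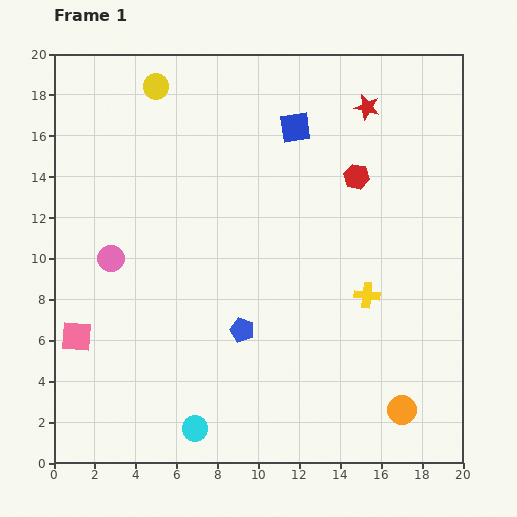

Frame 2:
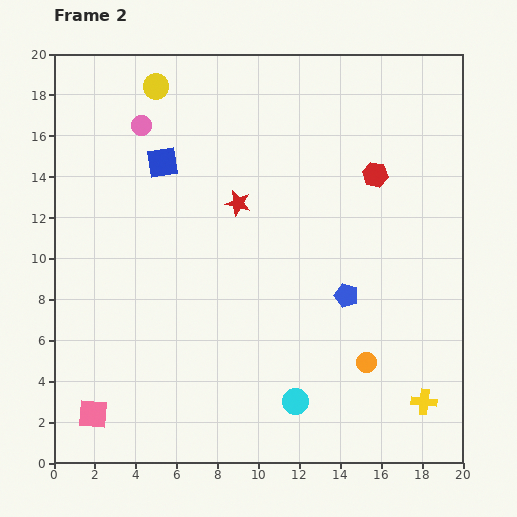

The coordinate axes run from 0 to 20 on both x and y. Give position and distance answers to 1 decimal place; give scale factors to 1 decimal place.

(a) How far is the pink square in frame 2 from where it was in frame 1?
3.9

The pink square moved from (1.1, 6.2) to (1.9, 2.4), a distance of √(0.8² + 3.8²) ≈ 3.9.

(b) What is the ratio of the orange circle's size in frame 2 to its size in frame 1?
0.7×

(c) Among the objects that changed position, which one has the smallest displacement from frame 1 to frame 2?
the red hexagon

(moved 0.9)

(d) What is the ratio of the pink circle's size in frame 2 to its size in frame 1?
0.7×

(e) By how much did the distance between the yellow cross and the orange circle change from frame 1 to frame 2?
-2.5

Distance in frame 1: 5.9. Distance in frame 2: 3.4.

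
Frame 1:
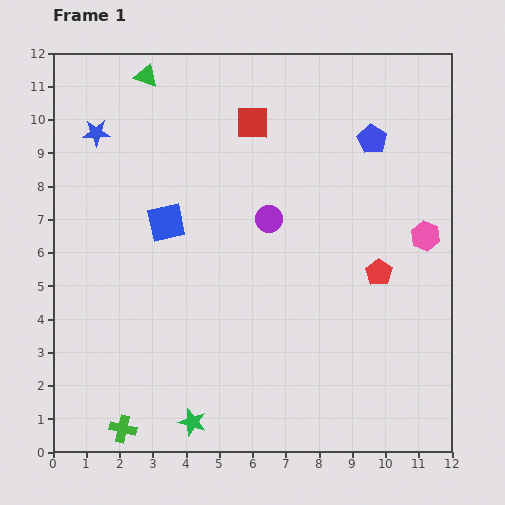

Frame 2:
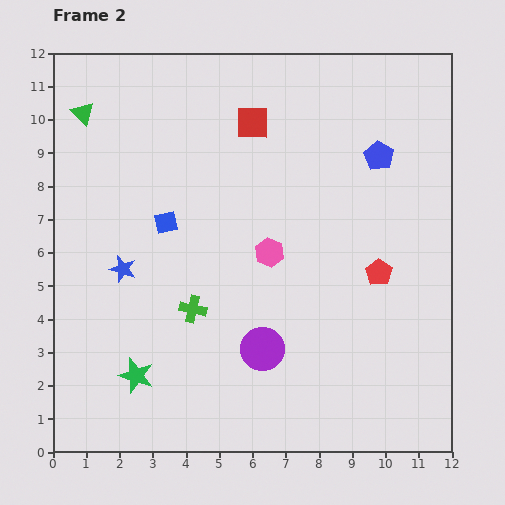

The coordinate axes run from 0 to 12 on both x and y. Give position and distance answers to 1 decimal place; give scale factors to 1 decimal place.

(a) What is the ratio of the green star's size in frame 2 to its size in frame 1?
1.3×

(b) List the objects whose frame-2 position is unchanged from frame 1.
the red square, the red pentagon, the blue square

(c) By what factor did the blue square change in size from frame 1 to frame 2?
0.6×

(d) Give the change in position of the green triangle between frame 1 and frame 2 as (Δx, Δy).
(-1.9, -1.1)

The green triangle was at (2.8, 11.3) in frame 1 and (0.9, 10.2) in frame 2.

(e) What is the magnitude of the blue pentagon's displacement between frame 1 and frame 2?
0.5

The blue pentagon moved from (9.6, 9.4) to (9.8, 8.9), a distance of √(0.2² + 0.5²) ≈ 0.5.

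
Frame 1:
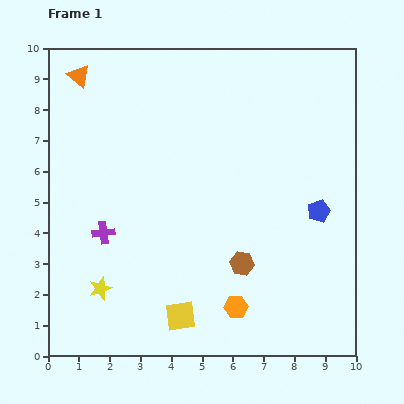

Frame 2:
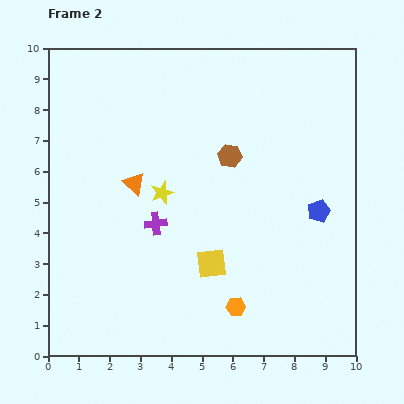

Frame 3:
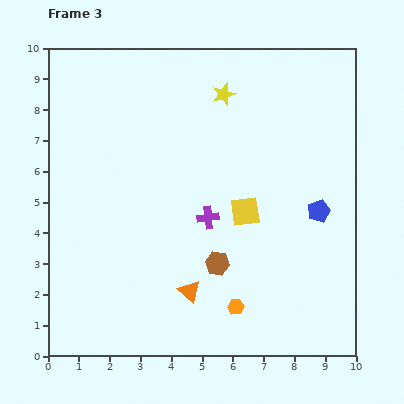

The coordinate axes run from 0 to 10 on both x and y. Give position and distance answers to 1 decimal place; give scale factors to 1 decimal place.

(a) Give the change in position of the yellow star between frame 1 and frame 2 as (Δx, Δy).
(2.0, 3.1)

The yellow star was at (1.7, 2.2) in frame 1 and (3.7, 5.3) in frame 2.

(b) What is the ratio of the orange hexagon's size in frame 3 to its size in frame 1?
0.7×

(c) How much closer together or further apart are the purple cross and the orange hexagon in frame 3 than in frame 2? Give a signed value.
-0.7

Distance in frame 2: 3.7. Distance in frame 3: 3.0.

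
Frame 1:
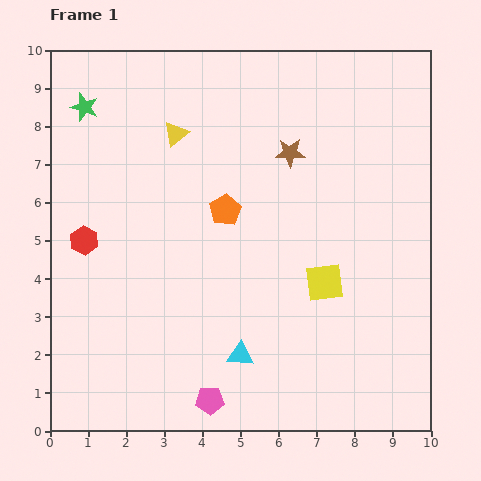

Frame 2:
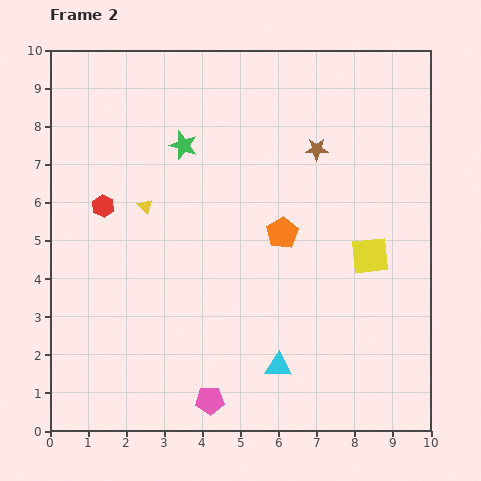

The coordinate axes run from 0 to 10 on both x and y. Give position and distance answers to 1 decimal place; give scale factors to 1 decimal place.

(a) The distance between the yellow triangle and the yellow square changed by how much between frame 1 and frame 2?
+0.5

Distance in frame 1: 5.5. Distance in frame 2: 6.0.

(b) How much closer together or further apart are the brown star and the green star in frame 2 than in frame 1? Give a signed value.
-2.0

Distance in frame 1: 5.5. Distance in frame 2: 3.5.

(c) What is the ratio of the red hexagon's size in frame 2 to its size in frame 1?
0.8×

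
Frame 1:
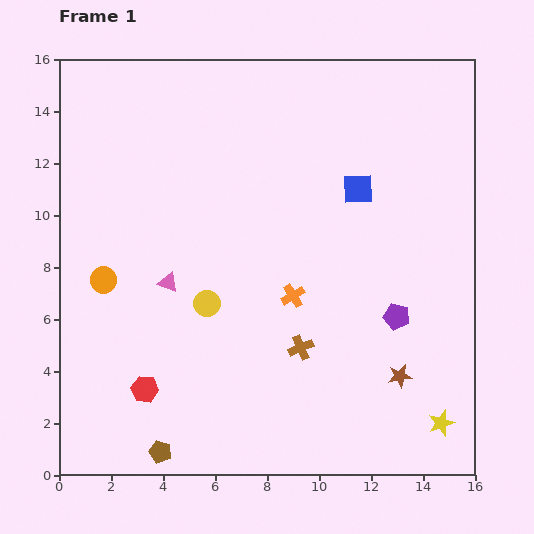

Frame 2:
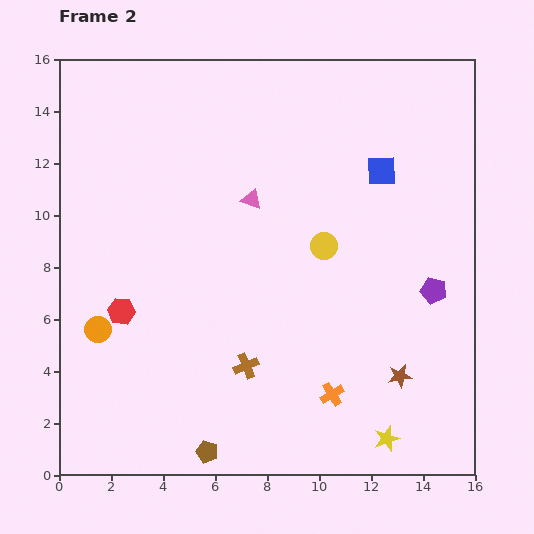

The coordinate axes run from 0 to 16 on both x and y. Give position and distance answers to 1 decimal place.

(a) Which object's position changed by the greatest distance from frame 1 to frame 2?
the yellow circle

(moved 5.0; next 4.5)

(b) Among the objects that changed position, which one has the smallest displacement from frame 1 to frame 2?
the blue square

(moved 1.1)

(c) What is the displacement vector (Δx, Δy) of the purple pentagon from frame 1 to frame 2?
(1.4, 1.0)

The purple pentagon was at (13.0, 6.1) in frame 1 and (14.4, 7.1) in frame 2.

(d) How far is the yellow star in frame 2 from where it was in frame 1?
2.2

The yellow star moved from (14.7, 2.0) to (12.6, 1.4), a distance of √(2.1² + 0.6²) ≈ 2.2.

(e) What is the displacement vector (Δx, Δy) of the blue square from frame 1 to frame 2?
(0.9, 0.7)

The blue square was at (11.5, 11.0) in frame 1 and (12.4, 11.7) in frame 2.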